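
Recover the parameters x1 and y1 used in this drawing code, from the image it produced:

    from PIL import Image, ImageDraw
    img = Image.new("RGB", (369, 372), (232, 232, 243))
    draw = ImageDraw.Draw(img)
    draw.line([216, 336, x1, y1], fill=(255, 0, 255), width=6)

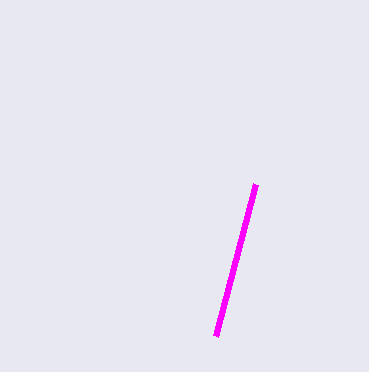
x1 = 256, y1 = 184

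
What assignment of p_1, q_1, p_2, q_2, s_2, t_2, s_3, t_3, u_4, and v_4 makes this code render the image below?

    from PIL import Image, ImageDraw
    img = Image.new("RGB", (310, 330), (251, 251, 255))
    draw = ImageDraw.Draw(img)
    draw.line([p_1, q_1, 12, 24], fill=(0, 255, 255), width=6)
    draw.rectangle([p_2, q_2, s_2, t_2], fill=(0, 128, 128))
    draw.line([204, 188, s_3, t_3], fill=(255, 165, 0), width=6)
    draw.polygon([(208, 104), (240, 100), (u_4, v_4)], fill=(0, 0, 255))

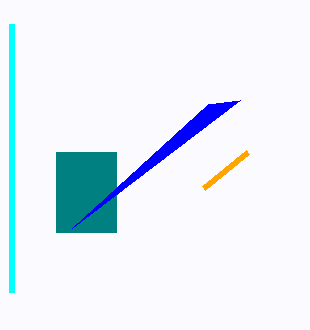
p_1 = 12, q_1 = 292, p_2 = 56, q_2 = 152, s_2 = 116, t_2 = 232, s_3 = 248, t_3 = 152, u_4 = 72, v_4 = 228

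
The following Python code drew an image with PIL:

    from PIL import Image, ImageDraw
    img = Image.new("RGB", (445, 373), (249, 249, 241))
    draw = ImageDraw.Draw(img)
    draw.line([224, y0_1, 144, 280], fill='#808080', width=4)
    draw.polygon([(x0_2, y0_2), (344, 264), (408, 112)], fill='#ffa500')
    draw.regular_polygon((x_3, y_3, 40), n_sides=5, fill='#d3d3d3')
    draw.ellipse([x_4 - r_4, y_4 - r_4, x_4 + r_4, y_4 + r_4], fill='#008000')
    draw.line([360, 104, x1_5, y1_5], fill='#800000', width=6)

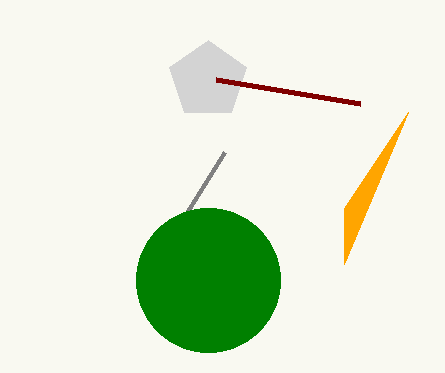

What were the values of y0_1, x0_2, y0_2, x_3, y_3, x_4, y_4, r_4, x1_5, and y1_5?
y0_1 = 152
x0_2 = 344
y0_2 = 208
x_3 = 208
y_3 = 80
x_4 = 208
y_4 = 280
r_4 = 72
x1_5 = 216
y1_5 = 80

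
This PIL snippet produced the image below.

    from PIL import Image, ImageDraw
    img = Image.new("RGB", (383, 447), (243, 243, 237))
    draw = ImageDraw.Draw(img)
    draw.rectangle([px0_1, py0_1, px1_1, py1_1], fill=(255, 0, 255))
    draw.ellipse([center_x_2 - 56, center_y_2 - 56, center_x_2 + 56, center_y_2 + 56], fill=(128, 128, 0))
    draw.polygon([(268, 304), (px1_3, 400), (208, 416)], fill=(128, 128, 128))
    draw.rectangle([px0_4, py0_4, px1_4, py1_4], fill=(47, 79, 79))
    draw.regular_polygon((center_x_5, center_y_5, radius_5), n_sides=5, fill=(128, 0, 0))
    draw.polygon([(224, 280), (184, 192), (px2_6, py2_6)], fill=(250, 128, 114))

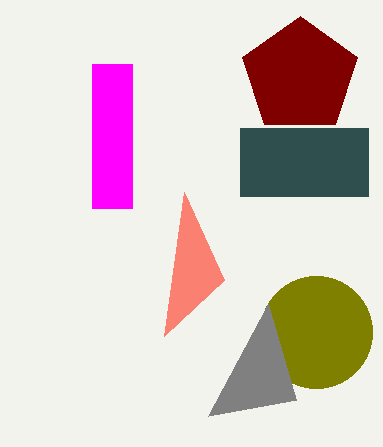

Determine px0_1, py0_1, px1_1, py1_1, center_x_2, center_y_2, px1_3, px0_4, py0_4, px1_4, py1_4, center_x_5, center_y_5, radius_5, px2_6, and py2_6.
px0_1 = 92
py0_1 = 64
px1_1 = 132
py1_1 = 208
center_x_2 = 316
center_y_2 = 332
px1_3 = 296
px0_4 = 240
py0_4 = 128
px1_4 = 368
py1_4 = 196
center_x_5 = 300
center_y_5 = 76
radius_5 = 60
px2_6 = 164
py2_6 = 336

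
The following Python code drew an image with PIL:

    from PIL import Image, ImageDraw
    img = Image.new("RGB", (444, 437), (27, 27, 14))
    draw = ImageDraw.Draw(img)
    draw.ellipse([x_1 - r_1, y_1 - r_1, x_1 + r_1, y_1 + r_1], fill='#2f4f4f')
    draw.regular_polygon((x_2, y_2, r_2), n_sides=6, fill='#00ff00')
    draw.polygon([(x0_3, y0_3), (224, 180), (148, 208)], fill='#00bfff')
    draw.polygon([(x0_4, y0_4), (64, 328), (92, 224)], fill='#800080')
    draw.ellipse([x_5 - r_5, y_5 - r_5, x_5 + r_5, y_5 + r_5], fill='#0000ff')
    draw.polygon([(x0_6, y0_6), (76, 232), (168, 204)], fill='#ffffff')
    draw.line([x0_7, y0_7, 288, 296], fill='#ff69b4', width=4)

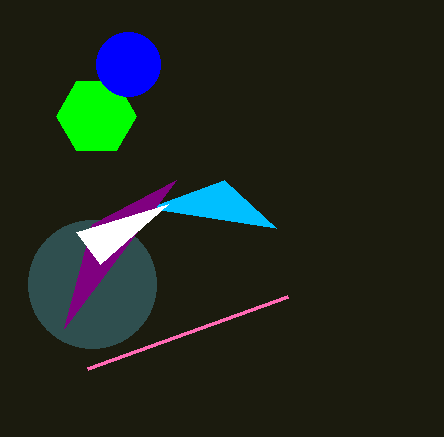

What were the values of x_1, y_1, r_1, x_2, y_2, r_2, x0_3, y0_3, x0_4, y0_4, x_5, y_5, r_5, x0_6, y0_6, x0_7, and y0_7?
x_1 = 92, y_1 = 284, r_1 = 64, x_2 = 96, y_2 = 116, r_2 = 40, x0_3 = 276, y0_3 = 228, x0_4 = 176, y0_4 = 180, x_5 = 128, y_5 = 64, r_5 = 32, x0_6 = 100, y0_6 = 264, x0_7 = 88, y0_7 = 368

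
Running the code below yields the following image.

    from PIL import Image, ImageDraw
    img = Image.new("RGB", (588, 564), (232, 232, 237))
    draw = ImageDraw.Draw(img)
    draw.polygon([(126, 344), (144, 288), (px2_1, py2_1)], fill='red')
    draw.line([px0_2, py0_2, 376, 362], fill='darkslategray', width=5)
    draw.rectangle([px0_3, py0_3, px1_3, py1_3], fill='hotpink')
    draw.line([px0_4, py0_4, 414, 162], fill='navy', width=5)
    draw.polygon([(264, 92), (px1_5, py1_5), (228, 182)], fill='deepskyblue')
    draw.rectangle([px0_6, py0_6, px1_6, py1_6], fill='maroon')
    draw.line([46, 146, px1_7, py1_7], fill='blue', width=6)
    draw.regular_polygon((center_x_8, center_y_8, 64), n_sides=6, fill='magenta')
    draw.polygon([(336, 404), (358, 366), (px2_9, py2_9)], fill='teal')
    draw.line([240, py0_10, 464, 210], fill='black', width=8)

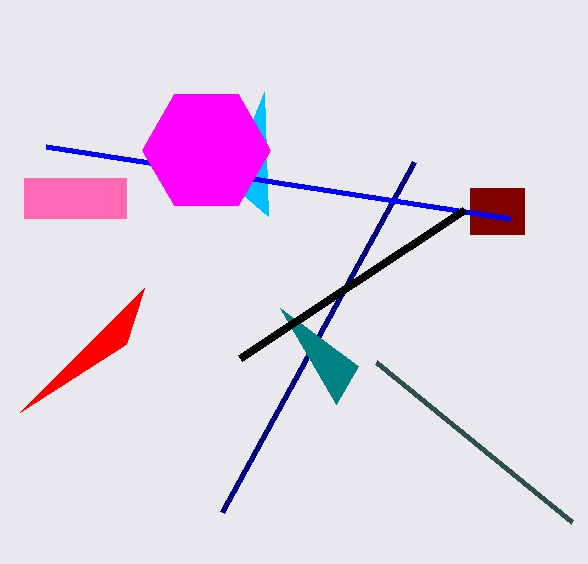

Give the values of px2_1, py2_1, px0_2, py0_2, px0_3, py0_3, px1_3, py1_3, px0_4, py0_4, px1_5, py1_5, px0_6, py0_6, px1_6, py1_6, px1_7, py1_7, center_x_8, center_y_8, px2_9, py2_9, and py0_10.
px2_1 = 20; py2_1 = 412; px0_2 = 572; py0_2 = 522; px0_3 = 24; py0_3 = 178; px1_3 = 126; py1_3 = 218; px0_4 = 222; py0_4 = 512; px1_5 = 268; py1_5 = 216; px0_6 = 470; py0_6 = 188; px1_6 = 524; py1_6 = 234; px1_7 = 510; py1_7 = 218; center_x_8 = 206; center_y_8 = 150; px2_9 = 280; py2_9 = 308; py0_10 = 358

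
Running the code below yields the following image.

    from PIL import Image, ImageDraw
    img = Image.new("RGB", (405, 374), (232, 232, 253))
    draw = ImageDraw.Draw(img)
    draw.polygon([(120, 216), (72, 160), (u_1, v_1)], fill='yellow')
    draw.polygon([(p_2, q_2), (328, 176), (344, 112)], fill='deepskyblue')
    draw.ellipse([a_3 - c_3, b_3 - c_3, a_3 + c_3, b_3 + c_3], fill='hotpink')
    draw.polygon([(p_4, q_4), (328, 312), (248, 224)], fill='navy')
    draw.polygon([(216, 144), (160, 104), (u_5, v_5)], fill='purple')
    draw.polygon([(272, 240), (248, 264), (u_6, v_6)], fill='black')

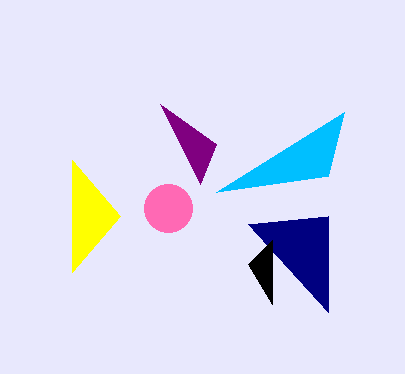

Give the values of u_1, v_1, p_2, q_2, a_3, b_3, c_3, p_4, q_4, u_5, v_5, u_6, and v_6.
u_1 = 72; v_1 = 272; p_2 = 216; q_2 = 192; a_3 = 168; b_3 = 208; c_3 = 24; p_4 = 328; q_4 = 216; u_5 = 200; v_5 = 184; u_6 = 272; v_6 = 304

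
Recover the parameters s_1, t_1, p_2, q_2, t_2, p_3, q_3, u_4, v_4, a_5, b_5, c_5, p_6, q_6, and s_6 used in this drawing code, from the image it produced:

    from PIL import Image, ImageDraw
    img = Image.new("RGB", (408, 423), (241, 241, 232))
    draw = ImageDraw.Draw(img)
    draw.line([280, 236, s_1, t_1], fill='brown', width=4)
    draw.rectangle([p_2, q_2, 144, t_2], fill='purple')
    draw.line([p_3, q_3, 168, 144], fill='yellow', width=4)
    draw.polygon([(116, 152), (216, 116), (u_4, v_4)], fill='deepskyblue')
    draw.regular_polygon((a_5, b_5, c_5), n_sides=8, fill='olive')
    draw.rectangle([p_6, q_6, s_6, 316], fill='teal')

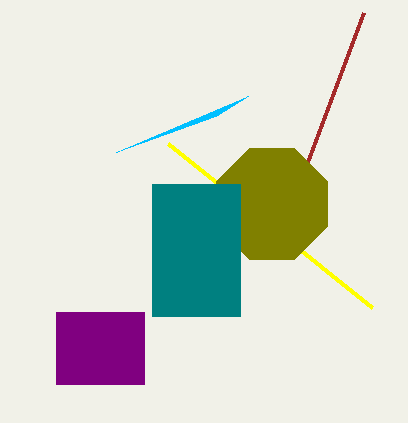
s_1 = 364
t_1 = 12
p_2 = 56
q_2 = 312
t_2 = 384
p_3 = 372
q_3 = 308
u_4 = 248
v_4 = 96
a_5 = 272
b_5 = 204
c_5 = 60
p_6 = 152
q_6 = 184
s_6 = 240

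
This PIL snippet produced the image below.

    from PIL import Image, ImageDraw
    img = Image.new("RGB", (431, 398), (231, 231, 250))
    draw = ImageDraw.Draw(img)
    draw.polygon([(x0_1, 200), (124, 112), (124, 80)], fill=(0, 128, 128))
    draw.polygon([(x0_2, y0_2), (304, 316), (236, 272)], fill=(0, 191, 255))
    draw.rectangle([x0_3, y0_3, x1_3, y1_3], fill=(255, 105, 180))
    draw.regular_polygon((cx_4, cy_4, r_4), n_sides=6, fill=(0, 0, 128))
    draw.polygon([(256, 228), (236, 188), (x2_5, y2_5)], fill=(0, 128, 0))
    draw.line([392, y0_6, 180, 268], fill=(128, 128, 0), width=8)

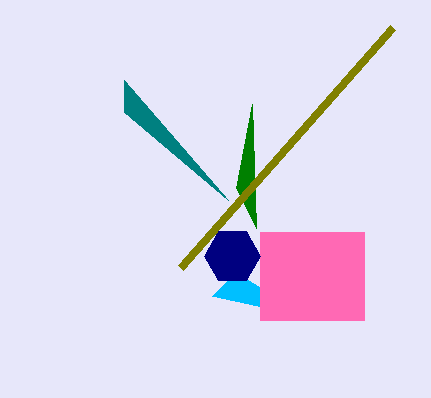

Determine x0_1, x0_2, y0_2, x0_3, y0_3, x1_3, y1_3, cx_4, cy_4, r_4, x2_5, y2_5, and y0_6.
x0_1 = 228; x0_2 = 212; y0_2 = 296; x0_3 = 260; y0_3 = 232; x1_3 = 364; y1_3 = 320; cx_4 = 232; cy_4 = 256; r_4 = 28; x2_5 = 252; y2_5 = 104; y0_6 = 28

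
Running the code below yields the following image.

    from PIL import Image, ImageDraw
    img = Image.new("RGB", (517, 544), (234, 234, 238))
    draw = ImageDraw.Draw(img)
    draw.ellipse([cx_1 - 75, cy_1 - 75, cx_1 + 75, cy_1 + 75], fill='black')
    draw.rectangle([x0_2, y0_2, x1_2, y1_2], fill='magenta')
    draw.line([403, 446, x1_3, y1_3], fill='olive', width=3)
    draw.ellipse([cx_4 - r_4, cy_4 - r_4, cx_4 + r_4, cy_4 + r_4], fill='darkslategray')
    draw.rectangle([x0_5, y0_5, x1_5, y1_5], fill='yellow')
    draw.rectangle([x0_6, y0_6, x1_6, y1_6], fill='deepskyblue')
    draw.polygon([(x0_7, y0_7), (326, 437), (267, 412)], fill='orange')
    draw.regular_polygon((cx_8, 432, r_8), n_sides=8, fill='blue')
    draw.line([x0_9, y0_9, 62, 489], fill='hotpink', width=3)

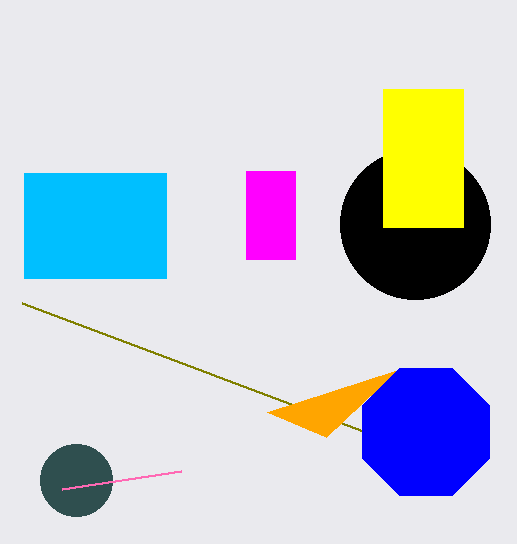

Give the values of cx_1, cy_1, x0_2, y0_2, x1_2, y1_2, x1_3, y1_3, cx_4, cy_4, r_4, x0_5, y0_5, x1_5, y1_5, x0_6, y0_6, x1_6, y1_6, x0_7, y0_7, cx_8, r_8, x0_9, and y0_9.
cx_1 = 415
cy_1 = 224
x0_2 = 246
y0_2 = 171
x1_2 = 295
y1_2 = 259
x1_3 = 22
y1_3 = 303
cx_4 = 76
cy_4 = 480
r_4 = 36
x0_5 = 383
y0_5 = 89
x1_5 = 463
y1_5 = 227
x0_6 = 24
y0_6 = 173
x1_6 = 166
y1_6 = 278
x0_7 = 397
y0_7 = 370
cx_8 = 426
r_8 = 69
x0_9 = 181
y0_9 = 471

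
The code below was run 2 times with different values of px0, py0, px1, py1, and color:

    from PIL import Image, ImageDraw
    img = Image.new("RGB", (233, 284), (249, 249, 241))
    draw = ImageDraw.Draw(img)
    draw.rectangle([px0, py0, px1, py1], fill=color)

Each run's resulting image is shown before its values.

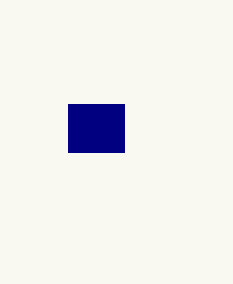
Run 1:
px0 = 68, py0 = 104, px1 = 124, py1 = 152, color = 'navy'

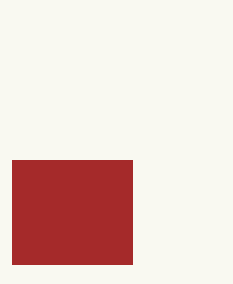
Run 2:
px0 = 12, py0 = 160, px1 = 132, py1 = 264, color = 'brown'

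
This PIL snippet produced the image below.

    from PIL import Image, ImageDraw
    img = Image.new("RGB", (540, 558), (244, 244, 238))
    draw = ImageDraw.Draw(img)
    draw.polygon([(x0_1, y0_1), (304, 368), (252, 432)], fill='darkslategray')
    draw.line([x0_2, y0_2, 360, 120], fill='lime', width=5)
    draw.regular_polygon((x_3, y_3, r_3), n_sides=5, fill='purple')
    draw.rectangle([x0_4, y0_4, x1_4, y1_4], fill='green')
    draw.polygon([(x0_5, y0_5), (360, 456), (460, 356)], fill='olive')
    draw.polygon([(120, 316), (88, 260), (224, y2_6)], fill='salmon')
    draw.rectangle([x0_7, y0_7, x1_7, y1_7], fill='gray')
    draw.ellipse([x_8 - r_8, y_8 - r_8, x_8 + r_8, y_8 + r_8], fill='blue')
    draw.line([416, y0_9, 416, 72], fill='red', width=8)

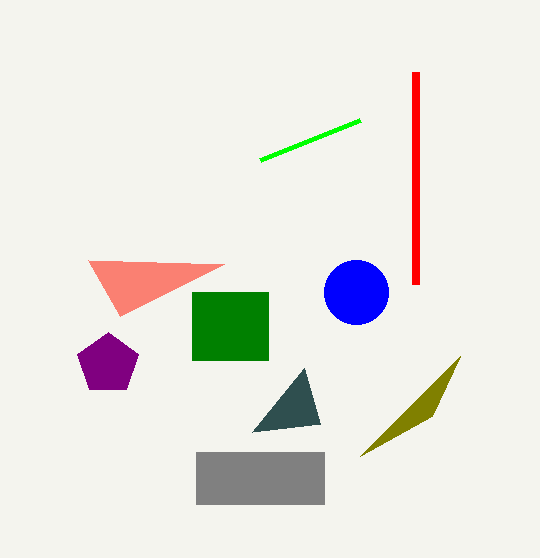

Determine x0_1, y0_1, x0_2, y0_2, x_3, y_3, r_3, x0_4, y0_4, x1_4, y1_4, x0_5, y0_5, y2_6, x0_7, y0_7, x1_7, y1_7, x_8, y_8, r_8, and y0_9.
x0_1 = 320, y0_1 = 424, x0_2 = 260, y0_2 = 160, x_3 = 108, y_3 = 364, r_3 = 32, x0_4 = 192, y0_4 = 292, x1_4 = 268, y1_4 = 360, x0_5 = 432, y0_5 = 416, y2_6 = 264, x0_7 = 196, y0_7 = 452, x1_7 = 324, y1_7 = 504, x_8 = 356, y_8 = 292, r_8 = 32, y0_9 = 284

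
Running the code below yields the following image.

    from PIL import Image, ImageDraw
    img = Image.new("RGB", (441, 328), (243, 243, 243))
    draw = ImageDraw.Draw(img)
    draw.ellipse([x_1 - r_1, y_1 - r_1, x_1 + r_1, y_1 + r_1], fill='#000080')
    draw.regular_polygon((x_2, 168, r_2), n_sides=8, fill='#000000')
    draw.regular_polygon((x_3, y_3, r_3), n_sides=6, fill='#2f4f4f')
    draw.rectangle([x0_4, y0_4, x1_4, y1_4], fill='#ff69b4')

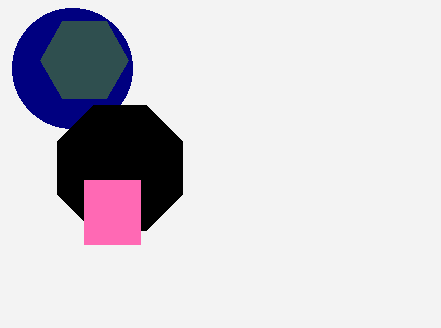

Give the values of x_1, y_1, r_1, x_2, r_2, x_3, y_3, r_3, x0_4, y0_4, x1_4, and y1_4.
x_1 = 72, y_1 = 68, r_1 = 60, x_2 = 120, r_2 = 68, x_3 = 84, y_3 = 60, r_3 = 44, x0_4 = 84, y0_4 = 180, x1_4 = 140, y1_4 = 244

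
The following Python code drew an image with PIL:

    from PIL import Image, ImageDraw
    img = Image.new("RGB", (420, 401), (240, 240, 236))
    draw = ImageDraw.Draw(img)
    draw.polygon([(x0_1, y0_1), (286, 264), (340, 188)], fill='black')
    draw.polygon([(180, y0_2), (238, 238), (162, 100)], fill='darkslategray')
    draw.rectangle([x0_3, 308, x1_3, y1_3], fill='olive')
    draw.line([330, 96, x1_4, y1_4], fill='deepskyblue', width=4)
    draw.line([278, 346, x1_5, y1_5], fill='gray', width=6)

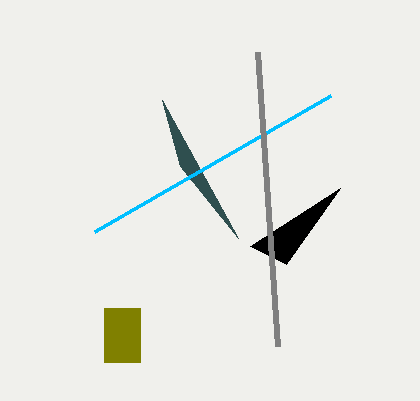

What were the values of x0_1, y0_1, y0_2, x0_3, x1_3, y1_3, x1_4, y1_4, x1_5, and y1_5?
x0_1 = 250, y0_1 = 246, y0_2 = 166, x0_3 = 104, x1_3 = 140, y1_3 = 362, x1_4 = 94, y1_4 = 232, x1_5 = 258, y1_5 = 52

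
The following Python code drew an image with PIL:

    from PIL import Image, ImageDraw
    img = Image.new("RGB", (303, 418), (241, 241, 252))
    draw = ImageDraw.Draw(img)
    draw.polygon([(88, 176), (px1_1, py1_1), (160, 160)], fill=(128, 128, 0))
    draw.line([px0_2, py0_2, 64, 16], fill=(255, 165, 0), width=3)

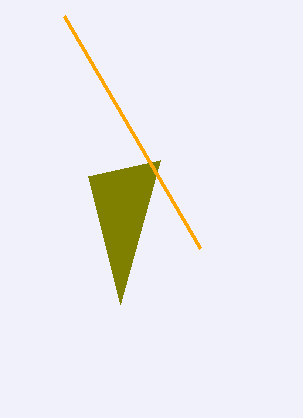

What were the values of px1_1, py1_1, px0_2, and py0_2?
px1_1 = 120, py1_1 = 304, px0_2 = 200, py0_2 = 248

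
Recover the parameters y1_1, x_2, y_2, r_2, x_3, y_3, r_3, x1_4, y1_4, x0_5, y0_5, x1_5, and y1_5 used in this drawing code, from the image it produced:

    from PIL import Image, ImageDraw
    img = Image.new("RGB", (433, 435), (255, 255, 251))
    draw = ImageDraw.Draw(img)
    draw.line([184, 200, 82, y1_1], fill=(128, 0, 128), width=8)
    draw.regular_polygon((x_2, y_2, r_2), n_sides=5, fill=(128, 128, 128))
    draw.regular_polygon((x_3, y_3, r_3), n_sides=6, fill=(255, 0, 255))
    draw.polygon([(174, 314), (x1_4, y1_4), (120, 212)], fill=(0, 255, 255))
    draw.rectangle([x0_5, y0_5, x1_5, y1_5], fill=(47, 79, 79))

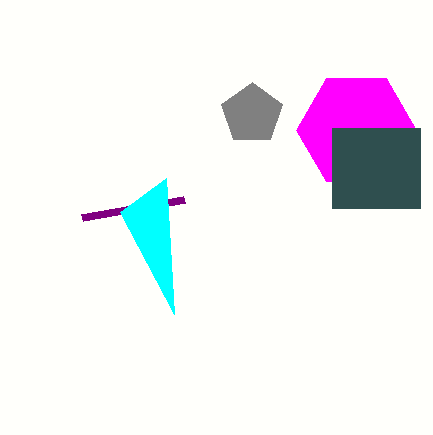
y1_1 = 218, x_2 = 252, y_2 = 114, r_2 = 32, x_3 = 356, y_3 = 130, r_3 = 60, x1_4 = 166, y1_4 = 178, x0_5 = 332, y0_5 = 128, x1_5 = 420, y1_5 = 208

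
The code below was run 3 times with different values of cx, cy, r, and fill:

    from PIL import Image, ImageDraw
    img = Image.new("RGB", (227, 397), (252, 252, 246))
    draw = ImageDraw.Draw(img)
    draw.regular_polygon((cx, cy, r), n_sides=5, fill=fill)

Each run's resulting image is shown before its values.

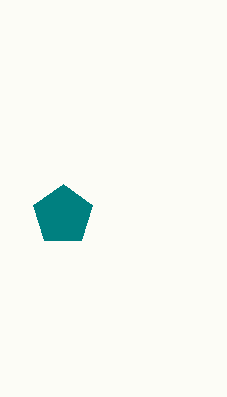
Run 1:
cx = 63
cy = 215
r = 31
fill = 'teal'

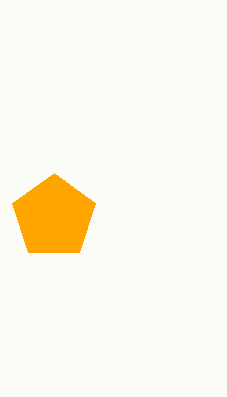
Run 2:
cx = 54; cy = 217; r = 44; fill = 'orange'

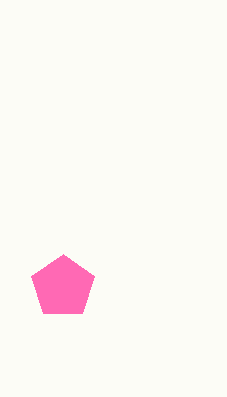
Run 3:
cx = 63, cy = 287, r = 33, fill = 'hotpink'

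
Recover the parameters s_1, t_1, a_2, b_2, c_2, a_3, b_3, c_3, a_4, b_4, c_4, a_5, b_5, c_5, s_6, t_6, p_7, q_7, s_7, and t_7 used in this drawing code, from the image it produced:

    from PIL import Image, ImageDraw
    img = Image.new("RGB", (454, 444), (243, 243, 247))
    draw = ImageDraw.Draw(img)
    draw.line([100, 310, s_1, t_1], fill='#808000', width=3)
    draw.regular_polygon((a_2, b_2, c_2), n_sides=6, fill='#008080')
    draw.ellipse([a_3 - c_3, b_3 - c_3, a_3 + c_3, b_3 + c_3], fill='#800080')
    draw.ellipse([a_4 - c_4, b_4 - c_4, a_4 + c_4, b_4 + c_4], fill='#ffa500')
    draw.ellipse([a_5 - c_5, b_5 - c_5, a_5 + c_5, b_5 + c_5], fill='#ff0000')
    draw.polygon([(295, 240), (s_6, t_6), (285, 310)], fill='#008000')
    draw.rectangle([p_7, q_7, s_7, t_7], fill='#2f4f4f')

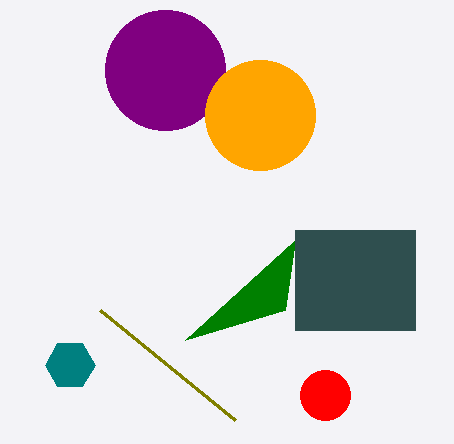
s_1 = 235, t_1 = 420, a_2 = 70, b_2 = 365, c_2 = 25, a_3 = 165, b_3 = 70, c_3 = 60, a_4 = 260, b_4 = 115, c_4 = 55, a_5 = 325, b_5 = 395, c_5 = 25, s_6 = 185, t_6 = 340, p_7 = 295, q_7 = 230, s_7 = 415, t_7 = 330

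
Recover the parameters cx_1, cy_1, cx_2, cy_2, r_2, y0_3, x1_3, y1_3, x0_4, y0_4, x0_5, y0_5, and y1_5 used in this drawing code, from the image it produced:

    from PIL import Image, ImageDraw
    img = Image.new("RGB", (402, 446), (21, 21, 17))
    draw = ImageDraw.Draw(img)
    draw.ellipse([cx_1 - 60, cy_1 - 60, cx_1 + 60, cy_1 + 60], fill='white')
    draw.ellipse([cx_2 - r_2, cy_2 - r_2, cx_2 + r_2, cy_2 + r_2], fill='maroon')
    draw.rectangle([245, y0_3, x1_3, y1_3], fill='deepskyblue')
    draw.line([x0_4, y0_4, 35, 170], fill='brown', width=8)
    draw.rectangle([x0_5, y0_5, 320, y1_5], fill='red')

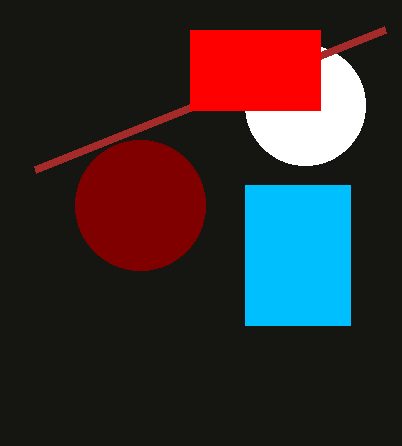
cx_1 = 305, cy_1 = 105, cx_2 = 140, cy_2 = 205, r_2 = 65, y0_3 = 185, x1_3 = 350, y1_3 = 325, x0_4 = 385, y0_4 = 30, x0_5 = 190, y0_5 = 30, y1_5 = 110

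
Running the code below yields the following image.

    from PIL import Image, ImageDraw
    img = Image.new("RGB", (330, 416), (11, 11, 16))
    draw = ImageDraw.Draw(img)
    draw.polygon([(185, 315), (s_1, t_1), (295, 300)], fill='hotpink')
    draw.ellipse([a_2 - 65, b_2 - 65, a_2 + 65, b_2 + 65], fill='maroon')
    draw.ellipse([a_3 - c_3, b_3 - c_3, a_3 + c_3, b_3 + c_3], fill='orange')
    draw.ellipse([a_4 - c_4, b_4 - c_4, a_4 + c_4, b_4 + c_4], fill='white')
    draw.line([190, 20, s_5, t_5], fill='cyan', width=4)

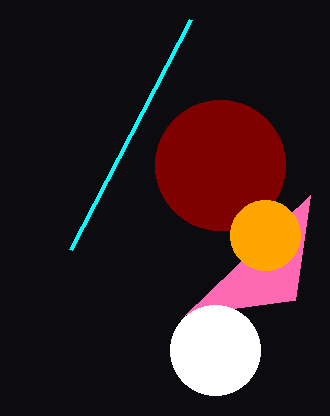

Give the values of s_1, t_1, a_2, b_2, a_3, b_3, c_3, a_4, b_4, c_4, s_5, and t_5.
s_1 = 310; t_1 = 195; a_2 = 220; b_2 = 165; a_3 = 265; b_3 = 235; c_3 = 35; a_4 = 215; b_4 = 350; c_4 = 45; s_5 = 70; t_5 = 250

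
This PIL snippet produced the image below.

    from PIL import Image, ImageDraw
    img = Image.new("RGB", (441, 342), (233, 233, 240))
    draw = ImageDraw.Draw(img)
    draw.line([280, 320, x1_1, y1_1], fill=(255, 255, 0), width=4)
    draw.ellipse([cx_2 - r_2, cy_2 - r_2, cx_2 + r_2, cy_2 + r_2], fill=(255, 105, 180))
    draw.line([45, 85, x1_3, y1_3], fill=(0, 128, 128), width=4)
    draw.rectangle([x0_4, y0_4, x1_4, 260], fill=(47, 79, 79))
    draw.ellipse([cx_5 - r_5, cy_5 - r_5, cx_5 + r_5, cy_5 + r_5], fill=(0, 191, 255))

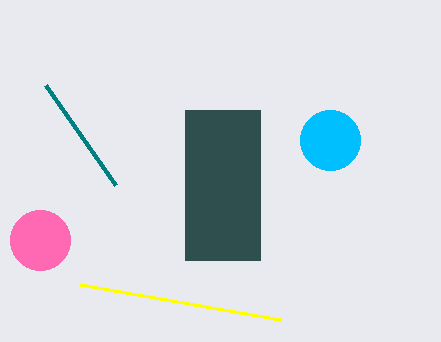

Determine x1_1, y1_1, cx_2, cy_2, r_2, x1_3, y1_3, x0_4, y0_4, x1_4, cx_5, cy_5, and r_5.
x1_1 = 80
y1_1 = 285
cx_2 = 40
cy_2 = 240
r_2 = 30
x1_3 = 115
y1_3 = 185
x0_4 = 185
y0_4 = 110
x1_4 = 260
cx_5 = 330
cy_5 = 140
r_5 = 30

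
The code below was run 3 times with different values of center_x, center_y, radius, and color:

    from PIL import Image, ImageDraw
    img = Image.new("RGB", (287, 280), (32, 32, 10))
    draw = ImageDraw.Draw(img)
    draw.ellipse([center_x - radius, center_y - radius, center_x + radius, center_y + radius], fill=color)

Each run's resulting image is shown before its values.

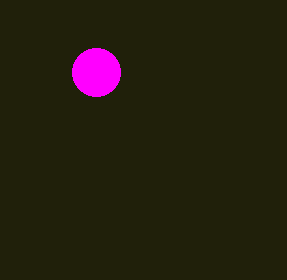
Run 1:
center_x = 96
center_y = 72
radius = 24
color = 'magenta'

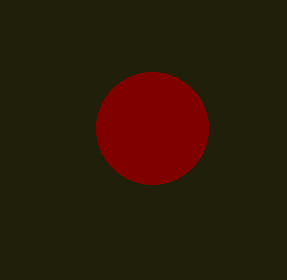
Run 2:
center_x = 152; center_y = 128; radius = 56; color = 'maroon'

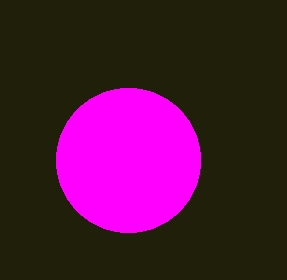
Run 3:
center_x = 128, center_y = 160, radius = 72, color = 'magenta'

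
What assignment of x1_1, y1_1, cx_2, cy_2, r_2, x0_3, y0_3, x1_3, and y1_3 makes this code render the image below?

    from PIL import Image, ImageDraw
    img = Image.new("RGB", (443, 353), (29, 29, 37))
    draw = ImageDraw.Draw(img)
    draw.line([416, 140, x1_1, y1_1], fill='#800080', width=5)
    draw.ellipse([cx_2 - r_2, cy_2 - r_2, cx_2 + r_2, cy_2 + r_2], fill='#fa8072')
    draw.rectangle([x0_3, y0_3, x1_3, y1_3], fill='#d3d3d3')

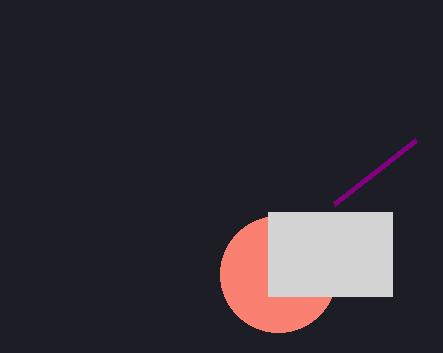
x1_1 = 334, y1_1 = 204, cx_2 = 278, cy_2 = 274, r_2 = 58, x0_3 = 268, y0_3 = 212, x1_3 = 392, y1_3 = 296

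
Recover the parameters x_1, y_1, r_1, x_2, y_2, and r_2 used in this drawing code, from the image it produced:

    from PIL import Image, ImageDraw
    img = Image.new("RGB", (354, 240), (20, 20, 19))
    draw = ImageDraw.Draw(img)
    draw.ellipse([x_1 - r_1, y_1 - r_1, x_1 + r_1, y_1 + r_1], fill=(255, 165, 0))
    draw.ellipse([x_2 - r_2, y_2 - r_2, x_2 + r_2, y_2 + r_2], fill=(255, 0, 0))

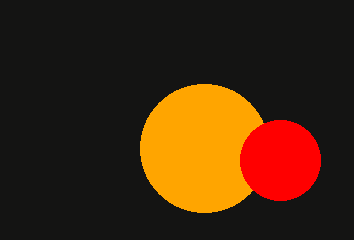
x_1 = 204, y_1 = 148, r_1 = 64, x_2 = 280, y_2 = 160, r_2 = 40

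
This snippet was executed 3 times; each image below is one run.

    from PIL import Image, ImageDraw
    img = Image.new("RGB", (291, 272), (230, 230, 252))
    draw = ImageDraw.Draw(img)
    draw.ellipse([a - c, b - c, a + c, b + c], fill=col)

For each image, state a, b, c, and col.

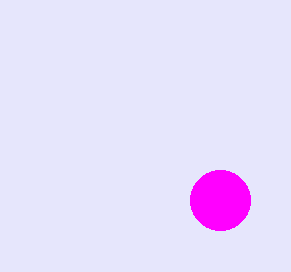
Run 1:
a = 220
b = 200
c = 30
col = 'magenta'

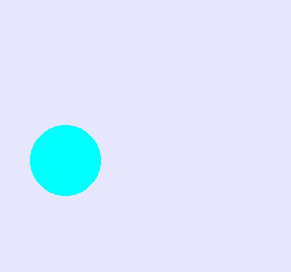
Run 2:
a = 65; b = 160; c = 35; col = 'cyan'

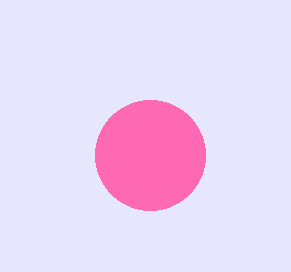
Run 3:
a = 150; b = 155; c = 55; col = 'hotpink'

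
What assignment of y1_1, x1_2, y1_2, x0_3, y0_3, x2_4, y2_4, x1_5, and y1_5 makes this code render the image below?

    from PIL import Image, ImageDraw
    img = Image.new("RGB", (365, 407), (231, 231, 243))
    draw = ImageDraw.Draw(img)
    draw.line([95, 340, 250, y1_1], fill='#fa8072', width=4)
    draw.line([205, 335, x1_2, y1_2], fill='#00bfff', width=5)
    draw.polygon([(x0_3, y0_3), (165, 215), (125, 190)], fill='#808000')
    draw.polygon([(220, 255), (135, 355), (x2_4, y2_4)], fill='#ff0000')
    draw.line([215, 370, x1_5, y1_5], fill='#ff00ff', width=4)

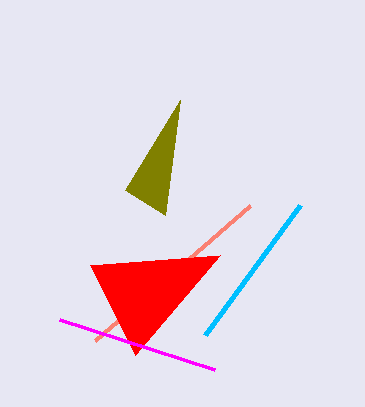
y1_1 = 205; x1_2 = 300; y1_2 = 205; x0_3 = 180; y0_3 = 100; x2_4 = 90; y2_4 = 265; x1_5 = 60; y1_5 = 320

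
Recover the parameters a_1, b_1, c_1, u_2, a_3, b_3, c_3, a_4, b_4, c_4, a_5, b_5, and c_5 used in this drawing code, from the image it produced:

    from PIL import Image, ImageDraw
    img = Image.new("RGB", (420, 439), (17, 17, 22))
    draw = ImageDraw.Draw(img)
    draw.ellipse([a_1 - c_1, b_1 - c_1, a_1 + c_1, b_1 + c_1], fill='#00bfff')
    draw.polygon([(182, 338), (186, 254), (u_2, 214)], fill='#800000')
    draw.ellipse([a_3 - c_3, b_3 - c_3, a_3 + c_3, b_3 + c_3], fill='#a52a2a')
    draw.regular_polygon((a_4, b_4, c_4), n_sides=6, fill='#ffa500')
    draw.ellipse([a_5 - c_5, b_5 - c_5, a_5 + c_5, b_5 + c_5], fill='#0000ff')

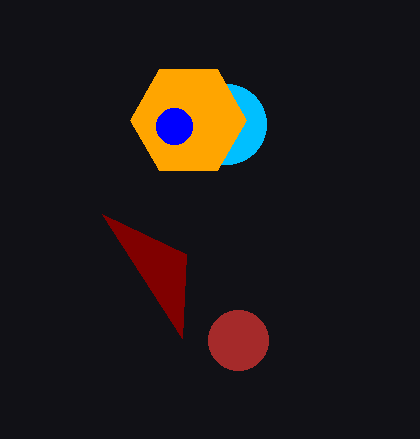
a_1 = 226; b_1 = 124; c_1 = 40; u_2 = 102; a_3 = 238; b_3 = 340; c_3 = 30; a_4 = 188; b_4 = 120; c_4 = 58; a_5 = 174; b_5 = 126; c_5 = 18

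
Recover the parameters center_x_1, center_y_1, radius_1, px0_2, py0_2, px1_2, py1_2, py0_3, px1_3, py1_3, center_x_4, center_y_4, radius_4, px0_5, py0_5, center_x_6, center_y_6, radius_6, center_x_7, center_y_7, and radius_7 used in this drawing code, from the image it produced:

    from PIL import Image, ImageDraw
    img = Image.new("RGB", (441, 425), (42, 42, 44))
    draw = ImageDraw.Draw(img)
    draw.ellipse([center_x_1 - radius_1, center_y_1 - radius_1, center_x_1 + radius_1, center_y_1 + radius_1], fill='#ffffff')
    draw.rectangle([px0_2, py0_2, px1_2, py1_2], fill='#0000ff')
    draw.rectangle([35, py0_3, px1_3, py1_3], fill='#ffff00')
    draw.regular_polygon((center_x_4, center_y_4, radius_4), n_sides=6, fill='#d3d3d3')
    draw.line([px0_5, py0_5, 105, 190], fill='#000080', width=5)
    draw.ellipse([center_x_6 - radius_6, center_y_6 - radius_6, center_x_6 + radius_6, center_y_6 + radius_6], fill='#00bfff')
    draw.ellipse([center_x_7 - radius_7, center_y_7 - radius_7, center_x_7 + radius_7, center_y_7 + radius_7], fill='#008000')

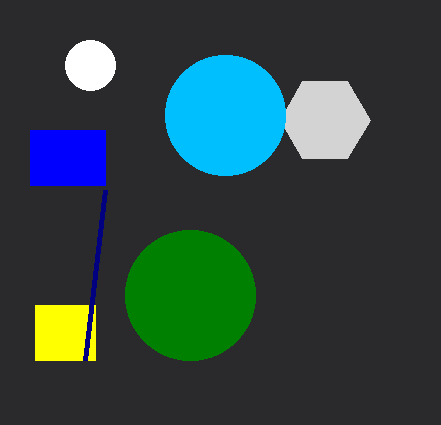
center_x_1 = 90, center_y_1 = 65, radius_1 = 25, px0_2 = 30, py0_2 = 130, px1_2 = 105, py1_2 = 185, py0_3 = 305, px1_3 = 95, py1_3 = 360, center_x_4 = 325, center_y_4 = 120, radius_4 = 45, px0_5 = 85, py0_5 = 360, center_x_6 = 225, center_y_6 = 115, radius_6 = 60, center_x_7 = 190, center_y_7 = 295, radius_7 = 65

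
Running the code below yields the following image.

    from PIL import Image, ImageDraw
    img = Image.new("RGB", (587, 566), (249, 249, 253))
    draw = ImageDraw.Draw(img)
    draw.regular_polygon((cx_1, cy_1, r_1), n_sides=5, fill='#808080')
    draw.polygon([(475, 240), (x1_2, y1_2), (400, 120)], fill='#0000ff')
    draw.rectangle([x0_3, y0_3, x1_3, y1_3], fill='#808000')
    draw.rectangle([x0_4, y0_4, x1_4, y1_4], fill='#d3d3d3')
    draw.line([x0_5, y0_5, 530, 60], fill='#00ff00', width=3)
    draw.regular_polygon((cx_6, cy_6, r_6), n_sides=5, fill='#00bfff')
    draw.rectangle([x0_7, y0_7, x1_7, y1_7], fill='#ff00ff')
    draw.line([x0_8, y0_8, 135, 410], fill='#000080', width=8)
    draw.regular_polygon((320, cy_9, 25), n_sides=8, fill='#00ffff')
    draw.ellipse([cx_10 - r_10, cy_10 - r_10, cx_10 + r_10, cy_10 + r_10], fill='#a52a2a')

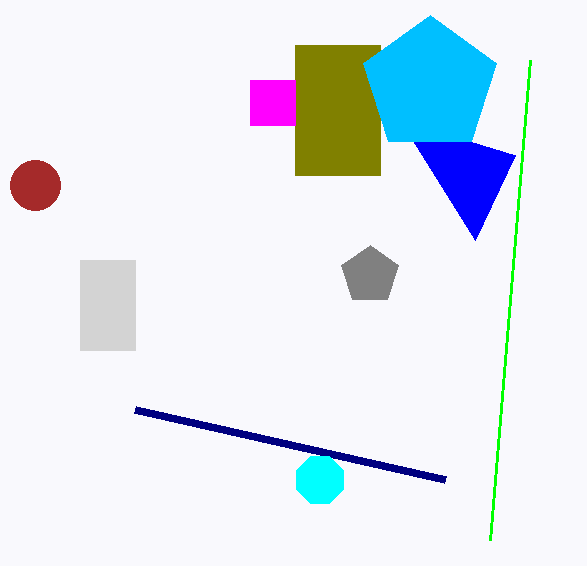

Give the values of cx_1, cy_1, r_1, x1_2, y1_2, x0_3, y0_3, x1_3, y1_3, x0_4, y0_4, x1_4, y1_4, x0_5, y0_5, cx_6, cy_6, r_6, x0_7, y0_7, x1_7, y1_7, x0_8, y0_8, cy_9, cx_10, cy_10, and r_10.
cx_1 = 370
cy_1 = 275
r_1 = 30
x1_2 = 515
y1_2 = 155
x0_3 = 295
y0_3 = 45
x1_3 = 380
y1_3 = 175
x0_4 = 80
y0_4 = 260
x1_4 = 135
y1_4 = 350
x0_5 = 490
y0_5 = 540
cx_6 = 430
cy_6 = 85
r_6 = 70
x0_7 = 250
y0_7 = 80
x1_7 = 295
y1_7 = 125
x0_8 = 445
y0_8 = 480
cy_9 = 480
cx_10 = 35
cy_10 = 185
r_10 = 25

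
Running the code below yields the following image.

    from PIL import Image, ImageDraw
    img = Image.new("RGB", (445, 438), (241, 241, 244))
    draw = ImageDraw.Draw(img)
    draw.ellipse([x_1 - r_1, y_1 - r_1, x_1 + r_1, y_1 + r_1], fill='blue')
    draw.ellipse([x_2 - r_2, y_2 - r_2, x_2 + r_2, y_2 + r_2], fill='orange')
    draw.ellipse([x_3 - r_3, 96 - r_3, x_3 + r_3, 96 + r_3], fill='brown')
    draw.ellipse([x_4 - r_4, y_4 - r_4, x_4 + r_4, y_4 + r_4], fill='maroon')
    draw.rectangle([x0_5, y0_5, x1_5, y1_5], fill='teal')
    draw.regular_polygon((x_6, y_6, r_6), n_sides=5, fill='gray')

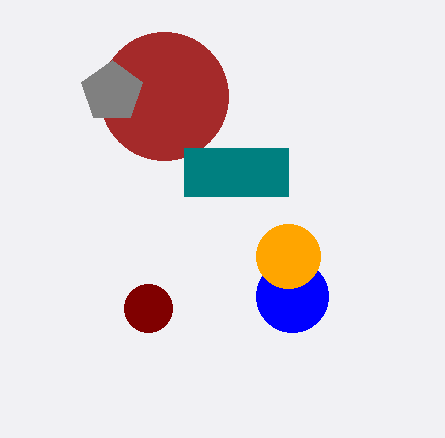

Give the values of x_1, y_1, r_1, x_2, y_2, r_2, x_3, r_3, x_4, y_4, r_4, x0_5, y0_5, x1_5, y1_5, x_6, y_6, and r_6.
x_1 = 292; y_1 = 296; r_1 = 36; x_2 = 288; y_2 = 256; r_2 = 32; x_3 = 164; r_3 = 64; x_4 = 148; y_4 = 308; r_4 = 24; x0_5 = 184; y0_5 = 148; x1_5 = 288; y1_5 = 196; x_6 = 112; y_6 = 92; r_6 = 32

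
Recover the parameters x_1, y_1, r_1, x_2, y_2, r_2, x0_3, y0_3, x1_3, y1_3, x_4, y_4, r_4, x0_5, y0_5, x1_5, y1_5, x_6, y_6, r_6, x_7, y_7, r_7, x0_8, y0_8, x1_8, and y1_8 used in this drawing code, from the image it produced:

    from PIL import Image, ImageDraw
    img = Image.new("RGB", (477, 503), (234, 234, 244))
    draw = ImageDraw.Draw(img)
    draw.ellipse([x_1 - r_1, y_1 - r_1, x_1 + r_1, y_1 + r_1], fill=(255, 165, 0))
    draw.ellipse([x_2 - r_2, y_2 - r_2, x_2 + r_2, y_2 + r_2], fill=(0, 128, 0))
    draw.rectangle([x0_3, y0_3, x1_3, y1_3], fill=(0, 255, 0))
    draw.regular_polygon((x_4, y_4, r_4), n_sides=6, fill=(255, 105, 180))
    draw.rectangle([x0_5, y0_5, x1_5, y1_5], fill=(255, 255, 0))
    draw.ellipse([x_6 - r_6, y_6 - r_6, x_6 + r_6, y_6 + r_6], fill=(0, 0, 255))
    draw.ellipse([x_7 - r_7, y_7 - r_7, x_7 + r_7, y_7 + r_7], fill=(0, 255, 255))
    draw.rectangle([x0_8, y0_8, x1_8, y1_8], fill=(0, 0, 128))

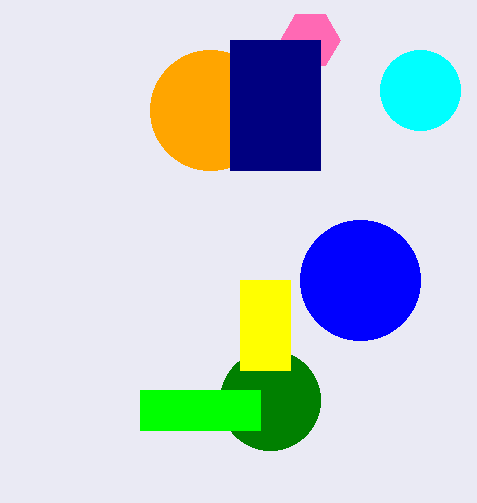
x_1 = 210, y_1 = 110, r_1 = 60, x_2 = 270, y_2 = 400, r_2 = 50, x0_3 = 140, y0_3 = 390, x1_3 = 260, y1_3 = 430, x_4 = 310, y_4 = 40, r_4 = 30, x0_5 = 240, y0_5 = 280, x1_5 = 290, y1_5 = 370, x_6 = 360, y_6 = 280, r_6 = 60, x_7 = 420, y_7 = 90, r_7 = 40, x0_8 = 230, y0_8 = 40, x1_8 = 320, y1_8 = 170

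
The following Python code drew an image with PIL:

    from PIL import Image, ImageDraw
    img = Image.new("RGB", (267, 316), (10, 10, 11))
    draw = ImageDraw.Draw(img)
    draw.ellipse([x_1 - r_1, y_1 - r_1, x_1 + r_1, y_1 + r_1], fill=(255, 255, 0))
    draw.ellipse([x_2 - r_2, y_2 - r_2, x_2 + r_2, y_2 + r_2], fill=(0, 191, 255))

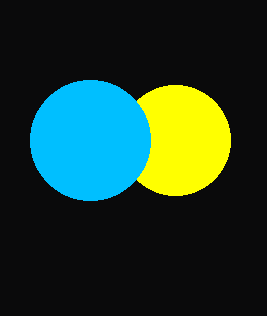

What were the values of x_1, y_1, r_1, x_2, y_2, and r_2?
x_1 = 175, y_1 = 140, r_1 = 55, x_2 = 90, y_2 = 140, r_2 = 60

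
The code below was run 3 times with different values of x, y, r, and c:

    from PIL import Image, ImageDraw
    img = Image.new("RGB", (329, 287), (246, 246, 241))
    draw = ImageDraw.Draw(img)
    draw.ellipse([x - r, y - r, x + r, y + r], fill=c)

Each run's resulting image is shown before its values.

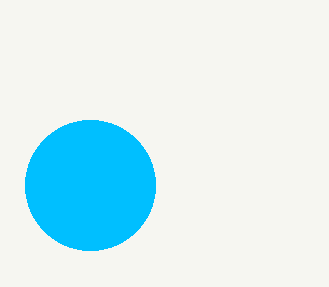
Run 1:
x = 90, y = 185, r = 65, c = 'deepskyblue'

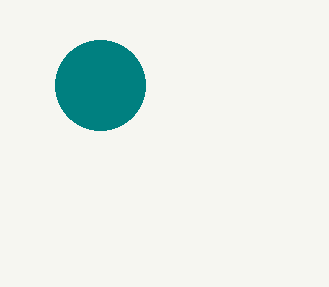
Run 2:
x = 100; y = 85; r = 45; c = 'teal'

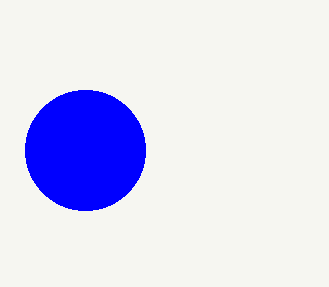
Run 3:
x = 85, y = 150, r = 60, c = 'blue'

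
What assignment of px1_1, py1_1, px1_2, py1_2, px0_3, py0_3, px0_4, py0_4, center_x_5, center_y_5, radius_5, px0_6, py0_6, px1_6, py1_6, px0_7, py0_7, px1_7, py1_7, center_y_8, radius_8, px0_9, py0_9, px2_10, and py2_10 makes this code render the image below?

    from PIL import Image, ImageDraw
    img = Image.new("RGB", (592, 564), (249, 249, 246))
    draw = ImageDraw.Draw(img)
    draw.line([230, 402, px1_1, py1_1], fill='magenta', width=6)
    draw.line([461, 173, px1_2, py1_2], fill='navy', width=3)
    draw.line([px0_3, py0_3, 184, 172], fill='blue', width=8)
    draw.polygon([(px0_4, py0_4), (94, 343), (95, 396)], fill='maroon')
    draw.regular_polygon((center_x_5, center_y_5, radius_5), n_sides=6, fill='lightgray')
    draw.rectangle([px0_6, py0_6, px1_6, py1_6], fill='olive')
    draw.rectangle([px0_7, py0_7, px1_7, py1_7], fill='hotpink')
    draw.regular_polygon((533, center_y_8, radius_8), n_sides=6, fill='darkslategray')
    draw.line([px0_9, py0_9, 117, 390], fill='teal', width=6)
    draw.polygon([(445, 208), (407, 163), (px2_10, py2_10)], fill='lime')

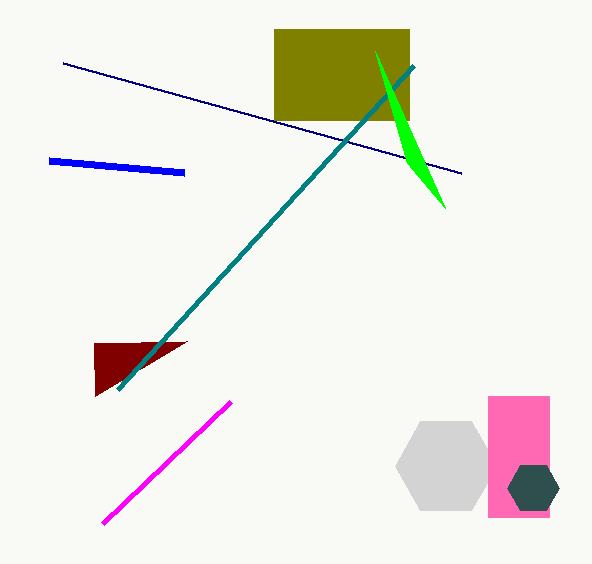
px1_1 = 102
py1_1 = 524
px1_2 = 63
py1_2 = 63
px0_3 = 49
py0_3 = 160
px0_4 = 187
py0_4 = 341
center_x_5 = 446
center_y_5 = 466
radius_5 = 51
px0_6 = 274
py0_6 = 29
px1_6 = 409
py1_6 = 120
px0_7 = 488
py0_7 = 396
px1_7 = 549
py1_7 = 517
center_y_8 = 488
radius_8 = 26
px0_9 = 413
py0_9 = 66
px2_10 = 375
py2_10 = 51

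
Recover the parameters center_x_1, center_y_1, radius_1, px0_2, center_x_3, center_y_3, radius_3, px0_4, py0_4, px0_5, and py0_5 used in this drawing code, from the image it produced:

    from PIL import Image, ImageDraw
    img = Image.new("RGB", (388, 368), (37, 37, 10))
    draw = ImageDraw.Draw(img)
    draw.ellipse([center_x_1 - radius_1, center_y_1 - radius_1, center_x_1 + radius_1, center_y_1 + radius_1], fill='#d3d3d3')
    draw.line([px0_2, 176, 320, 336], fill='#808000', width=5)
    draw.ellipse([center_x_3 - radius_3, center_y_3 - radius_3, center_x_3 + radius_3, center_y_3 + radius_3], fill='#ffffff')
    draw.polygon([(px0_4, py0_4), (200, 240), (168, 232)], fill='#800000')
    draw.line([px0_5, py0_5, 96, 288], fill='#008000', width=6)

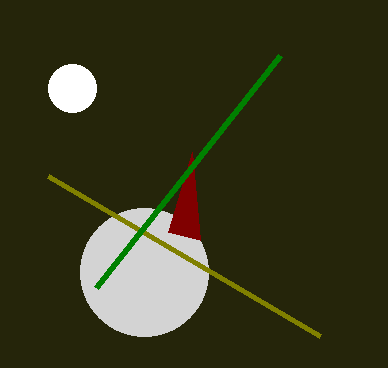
center_x_1 = 144
center_y_1 = 272
radius_1 = 64
px0_2 = 48
center_x_3 = 72
center_y_3 = 88
radius_3 = 24
px0_4 = 192
py0_4 = 152
px0_5 = 280
py0_5 = 56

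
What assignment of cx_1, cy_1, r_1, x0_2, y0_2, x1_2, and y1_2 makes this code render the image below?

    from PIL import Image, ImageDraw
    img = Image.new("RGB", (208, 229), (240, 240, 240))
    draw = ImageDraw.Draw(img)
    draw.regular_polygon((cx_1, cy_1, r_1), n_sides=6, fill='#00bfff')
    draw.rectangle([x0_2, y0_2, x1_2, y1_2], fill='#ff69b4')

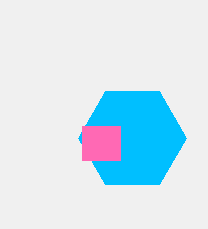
cx_1 = 132, cy_1 = 138, r_1 = 54, x0_2 = 82, y0_2 = 126, x1_2 = 120, y1_2 = 160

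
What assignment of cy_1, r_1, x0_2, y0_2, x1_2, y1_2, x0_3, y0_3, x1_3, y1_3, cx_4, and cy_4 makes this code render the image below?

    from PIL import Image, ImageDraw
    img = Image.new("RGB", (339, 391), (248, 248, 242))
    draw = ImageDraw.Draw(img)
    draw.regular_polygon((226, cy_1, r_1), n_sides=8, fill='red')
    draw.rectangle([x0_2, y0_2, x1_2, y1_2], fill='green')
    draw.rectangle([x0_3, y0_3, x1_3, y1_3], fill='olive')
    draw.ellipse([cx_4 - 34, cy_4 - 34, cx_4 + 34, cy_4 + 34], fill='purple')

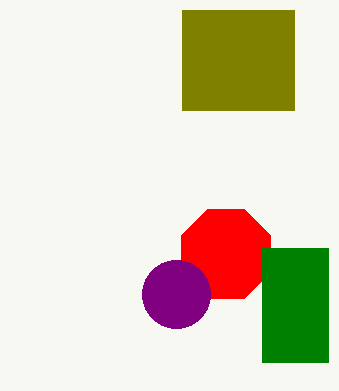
cy_1 = 254; r_1 = 48; x0_2 = 262; y0_2 = 248; x1_2 = 328; y1_2 = 362; x0_3 = 182; y0_3 = 10; x1_3 = 294; y1_3 = 110; cx_4 = 176; cy_4 = 294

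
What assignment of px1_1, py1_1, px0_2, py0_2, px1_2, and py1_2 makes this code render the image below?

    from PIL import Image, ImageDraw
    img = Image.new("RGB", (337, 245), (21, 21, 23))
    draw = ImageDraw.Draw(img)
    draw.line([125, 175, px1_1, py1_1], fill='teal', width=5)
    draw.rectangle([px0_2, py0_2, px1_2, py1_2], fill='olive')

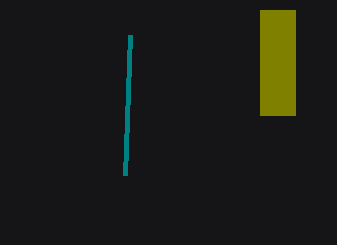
px1_1 = 130, py1_1 = 35, px0_2 = 260, py0_2 = 10, px1_2 = 295, py1_2 = 115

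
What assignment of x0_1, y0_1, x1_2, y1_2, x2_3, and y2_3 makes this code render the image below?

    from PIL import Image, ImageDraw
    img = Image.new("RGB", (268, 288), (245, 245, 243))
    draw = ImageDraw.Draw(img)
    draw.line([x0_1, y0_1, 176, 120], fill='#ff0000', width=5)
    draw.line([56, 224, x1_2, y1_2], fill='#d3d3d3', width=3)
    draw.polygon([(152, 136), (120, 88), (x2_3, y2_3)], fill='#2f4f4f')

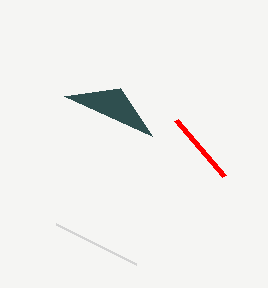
x0_1 = 224; y0_1 = 176; x1_2 = 136; y1_2 = 264; x2_3 = 64; y2_3 = 96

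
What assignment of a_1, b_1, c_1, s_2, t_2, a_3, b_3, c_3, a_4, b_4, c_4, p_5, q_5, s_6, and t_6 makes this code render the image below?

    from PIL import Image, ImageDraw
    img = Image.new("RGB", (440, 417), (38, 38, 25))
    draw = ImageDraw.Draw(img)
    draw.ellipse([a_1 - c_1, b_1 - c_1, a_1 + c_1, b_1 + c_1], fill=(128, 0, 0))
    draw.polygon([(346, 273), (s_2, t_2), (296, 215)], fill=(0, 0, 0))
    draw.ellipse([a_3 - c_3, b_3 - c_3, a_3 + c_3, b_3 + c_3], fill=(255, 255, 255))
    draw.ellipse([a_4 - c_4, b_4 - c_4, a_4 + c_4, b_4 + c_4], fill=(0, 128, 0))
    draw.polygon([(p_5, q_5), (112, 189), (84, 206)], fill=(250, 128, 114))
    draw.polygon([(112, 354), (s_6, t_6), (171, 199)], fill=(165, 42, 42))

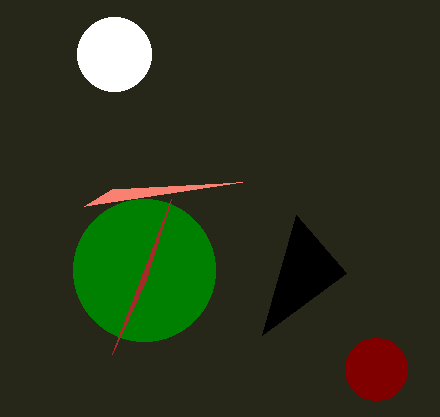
a_1 = 376, b_1 = 369, c_1 = 31, s_2 = 262, t_2 = 335, a_3 = 114, b_3 = 54, c_3 = 37, a_4 = 144, b_4 = 270, c_4 = 71, p_5 = 242, q_5 = 182, s_6 = 145, t_6 = 282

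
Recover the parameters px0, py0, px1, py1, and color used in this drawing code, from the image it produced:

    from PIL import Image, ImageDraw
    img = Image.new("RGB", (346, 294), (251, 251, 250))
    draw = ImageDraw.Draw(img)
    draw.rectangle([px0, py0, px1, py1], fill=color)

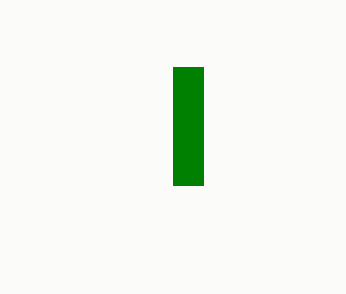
px0 = 173
py0 = 67
px1 = 203
py1 = 185
color = 'green'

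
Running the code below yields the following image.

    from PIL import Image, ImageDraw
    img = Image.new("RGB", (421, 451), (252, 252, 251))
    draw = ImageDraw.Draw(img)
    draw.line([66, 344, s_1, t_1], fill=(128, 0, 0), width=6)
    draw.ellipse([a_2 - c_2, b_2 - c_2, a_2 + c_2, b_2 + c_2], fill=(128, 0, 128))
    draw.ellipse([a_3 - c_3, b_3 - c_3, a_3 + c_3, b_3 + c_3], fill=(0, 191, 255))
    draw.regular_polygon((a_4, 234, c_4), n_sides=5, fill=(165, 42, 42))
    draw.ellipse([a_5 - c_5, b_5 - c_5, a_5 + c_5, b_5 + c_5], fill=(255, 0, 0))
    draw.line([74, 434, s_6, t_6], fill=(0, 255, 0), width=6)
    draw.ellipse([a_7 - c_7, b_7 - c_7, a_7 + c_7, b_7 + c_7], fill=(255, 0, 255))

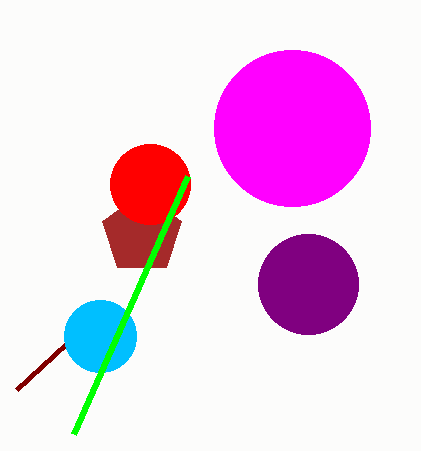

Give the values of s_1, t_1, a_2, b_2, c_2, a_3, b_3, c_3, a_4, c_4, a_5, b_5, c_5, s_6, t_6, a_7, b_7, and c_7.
s_1 = 16, t_1 = 390, a_2 = 308, b_2 = 284, c_2 = 50, a_3 = 100, b_3 = 336, c_3 = 36, a_4 = 142, c_4 = 42, a_5 = 150, b_5 = 184, c_5 = 40, s_6 = 188, t_6 = 176, a_7 = 292, b_7 = 128, c_7 = 78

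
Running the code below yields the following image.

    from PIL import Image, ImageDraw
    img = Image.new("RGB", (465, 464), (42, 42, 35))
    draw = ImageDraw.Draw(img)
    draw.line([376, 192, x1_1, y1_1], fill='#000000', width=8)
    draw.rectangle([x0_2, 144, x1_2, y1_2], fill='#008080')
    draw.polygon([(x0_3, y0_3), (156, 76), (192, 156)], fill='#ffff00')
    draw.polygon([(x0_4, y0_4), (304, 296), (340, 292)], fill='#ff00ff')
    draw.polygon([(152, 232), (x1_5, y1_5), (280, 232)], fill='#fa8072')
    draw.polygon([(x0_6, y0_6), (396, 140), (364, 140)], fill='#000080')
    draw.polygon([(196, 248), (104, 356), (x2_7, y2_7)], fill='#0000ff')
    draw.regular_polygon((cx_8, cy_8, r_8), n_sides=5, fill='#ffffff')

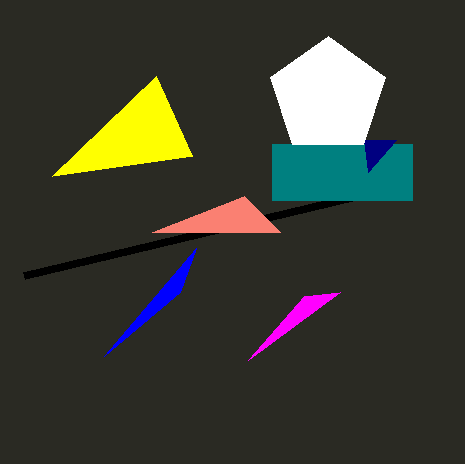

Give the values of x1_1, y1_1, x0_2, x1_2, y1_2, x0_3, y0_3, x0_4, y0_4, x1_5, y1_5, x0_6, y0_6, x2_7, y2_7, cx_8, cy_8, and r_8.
x1_1 = 24
y1_1 = 276
x0_2 = 272
x1_2 = 412
y1_2 = 200
x0_3 = 52
y0_3 = 176
x0_4 = 248
y0_4 = 360
x1_5 = 244
y1_5 = 196
x0_6 = 368
y0_6 = 172
x2_7 = 180
y2_7 = 292
cx_8 = 328
cy_8 = 96
r_8 = 60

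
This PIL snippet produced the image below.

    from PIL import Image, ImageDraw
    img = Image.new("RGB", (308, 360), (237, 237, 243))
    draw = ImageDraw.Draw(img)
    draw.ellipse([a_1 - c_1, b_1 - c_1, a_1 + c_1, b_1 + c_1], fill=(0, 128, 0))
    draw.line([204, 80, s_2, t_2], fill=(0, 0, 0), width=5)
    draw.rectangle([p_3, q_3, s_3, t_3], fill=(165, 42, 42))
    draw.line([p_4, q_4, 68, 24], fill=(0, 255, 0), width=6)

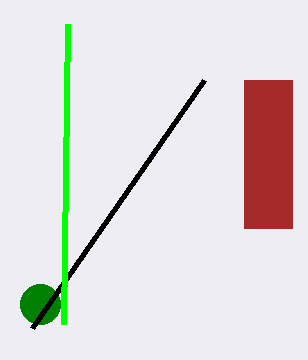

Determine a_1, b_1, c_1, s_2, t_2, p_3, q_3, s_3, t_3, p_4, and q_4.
a_1 = 40, b_1 = 304, c_1 = 20, s_2 = 32, t_2 = 328, p_3 = 244, q_3 = 80, s_3 = 292, t_3 = 228, p_4 = 64, q_4 = 324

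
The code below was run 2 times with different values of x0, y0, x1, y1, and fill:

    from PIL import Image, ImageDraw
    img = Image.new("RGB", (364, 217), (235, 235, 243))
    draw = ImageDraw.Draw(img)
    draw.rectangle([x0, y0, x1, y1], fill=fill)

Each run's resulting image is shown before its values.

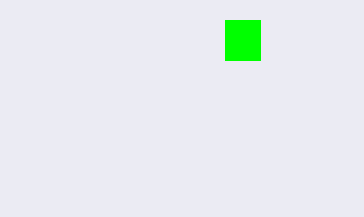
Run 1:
x0 = 225
y0 = 20
x1 = 260
y1 = 60
fill = 'lime'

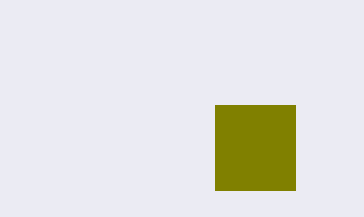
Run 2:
x0 = 215; y0 = 105; x1 = 295; y1 = 190; fill = 'olive'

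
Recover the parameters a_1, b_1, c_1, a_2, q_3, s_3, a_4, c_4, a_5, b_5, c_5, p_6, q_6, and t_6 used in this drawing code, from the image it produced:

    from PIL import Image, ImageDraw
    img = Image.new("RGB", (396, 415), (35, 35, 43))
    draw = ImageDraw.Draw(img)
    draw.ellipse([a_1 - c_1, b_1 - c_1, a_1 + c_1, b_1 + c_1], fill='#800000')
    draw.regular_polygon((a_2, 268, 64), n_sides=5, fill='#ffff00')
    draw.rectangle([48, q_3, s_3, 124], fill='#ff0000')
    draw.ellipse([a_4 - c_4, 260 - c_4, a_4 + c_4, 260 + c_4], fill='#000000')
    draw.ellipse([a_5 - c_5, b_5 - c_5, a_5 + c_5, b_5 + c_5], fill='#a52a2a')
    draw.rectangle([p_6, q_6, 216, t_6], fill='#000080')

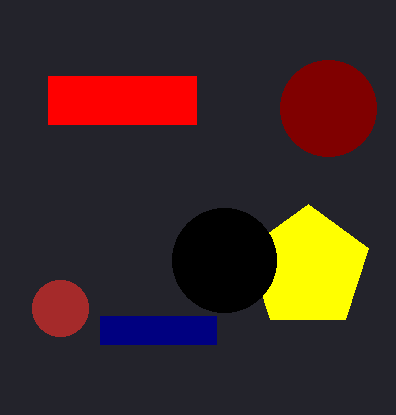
a_1 = 328; b_1 = 108; c_1 = 48; a_2 = 308; q_3 = 76; s_3 = 196; a_4 = 224; c_4 = 52; a_5 = 60; b_5 = 308; c_5 = 28; p_6 = 100; q_6 = 316; t_6 = 344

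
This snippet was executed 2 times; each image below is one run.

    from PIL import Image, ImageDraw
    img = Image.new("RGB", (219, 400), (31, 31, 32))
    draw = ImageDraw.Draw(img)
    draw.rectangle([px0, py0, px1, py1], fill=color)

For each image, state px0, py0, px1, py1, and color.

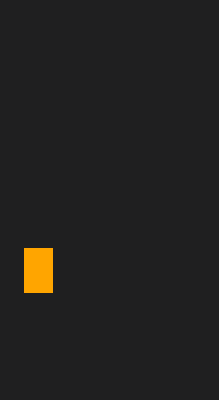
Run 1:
px0 = 24, py0 = 248, px1 = 52, py1 = 292, color = 'orange'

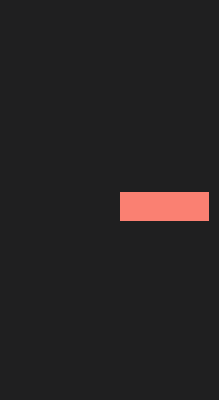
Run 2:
px0 = 120, py0 = 192, px1 = 208, py1 = 220, color = 'salmon'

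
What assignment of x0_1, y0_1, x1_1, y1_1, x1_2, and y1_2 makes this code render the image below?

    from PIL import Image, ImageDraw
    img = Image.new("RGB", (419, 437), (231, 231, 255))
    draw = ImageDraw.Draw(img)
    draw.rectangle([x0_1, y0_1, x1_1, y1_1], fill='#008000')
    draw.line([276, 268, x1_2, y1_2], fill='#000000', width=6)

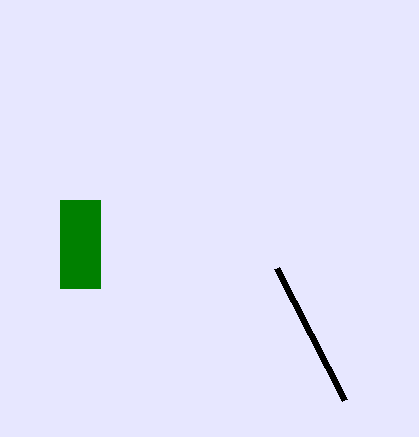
x0_1 = 60
y0_1 = 200
x1_1 = 100
y1_1 = 288
x1_2 = 344
y1_2 = 400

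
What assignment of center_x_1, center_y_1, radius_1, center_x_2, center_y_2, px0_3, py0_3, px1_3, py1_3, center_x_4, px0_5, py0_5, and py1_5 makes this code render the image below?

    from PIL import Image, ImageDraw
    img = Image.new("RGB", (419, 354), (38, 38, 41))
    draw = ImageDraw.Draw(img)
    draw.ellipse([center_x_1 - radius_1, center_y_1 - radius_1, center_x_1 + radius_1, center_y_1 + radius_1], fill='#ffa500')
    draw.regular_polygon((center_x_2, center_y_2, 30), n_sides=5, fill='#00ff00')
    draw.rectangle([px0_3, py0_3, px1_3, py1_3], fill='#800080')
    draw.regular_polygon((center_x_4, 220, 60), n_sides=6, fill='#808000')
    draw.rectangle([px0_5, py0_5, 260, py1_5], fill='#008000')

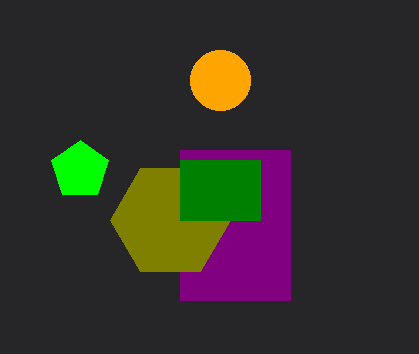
center_x_1 = 220
center_y_1 = 80
radius_1 = 30
center_x_2 = 80
center_y_2 = 170
px0_3 = 180
py0_3 = 150
px1_3 = 290
py1_3 = 300
center_x_4 = 170
px0_5 = 180
py0_5 = 160
py1_5 = 220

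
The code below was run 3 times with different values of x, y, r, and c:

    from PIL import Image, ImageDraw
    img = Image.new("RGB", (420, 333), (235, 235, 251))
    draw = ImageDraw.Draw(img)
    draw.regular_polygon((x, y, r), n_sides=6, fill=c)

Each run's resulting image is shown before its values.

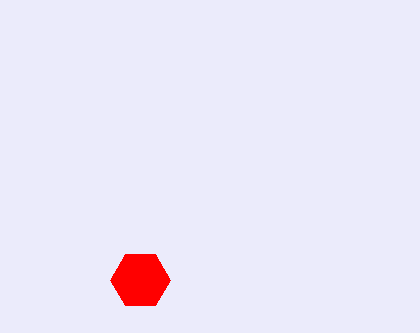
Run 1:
x = 140; y = 280; r = 30; c = 'red'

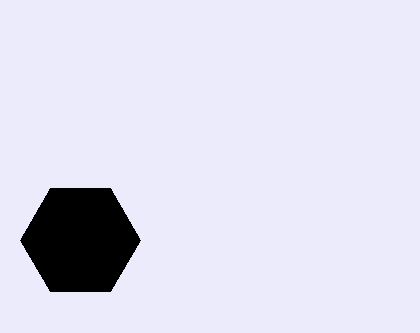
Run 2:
x = 80, y = 240, r = 60, c = 'black'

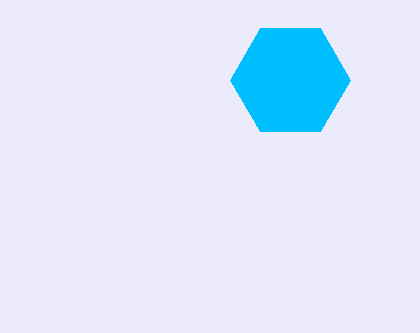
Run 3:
x = 290
y = 80
r = 60
c = 'deepskyblue'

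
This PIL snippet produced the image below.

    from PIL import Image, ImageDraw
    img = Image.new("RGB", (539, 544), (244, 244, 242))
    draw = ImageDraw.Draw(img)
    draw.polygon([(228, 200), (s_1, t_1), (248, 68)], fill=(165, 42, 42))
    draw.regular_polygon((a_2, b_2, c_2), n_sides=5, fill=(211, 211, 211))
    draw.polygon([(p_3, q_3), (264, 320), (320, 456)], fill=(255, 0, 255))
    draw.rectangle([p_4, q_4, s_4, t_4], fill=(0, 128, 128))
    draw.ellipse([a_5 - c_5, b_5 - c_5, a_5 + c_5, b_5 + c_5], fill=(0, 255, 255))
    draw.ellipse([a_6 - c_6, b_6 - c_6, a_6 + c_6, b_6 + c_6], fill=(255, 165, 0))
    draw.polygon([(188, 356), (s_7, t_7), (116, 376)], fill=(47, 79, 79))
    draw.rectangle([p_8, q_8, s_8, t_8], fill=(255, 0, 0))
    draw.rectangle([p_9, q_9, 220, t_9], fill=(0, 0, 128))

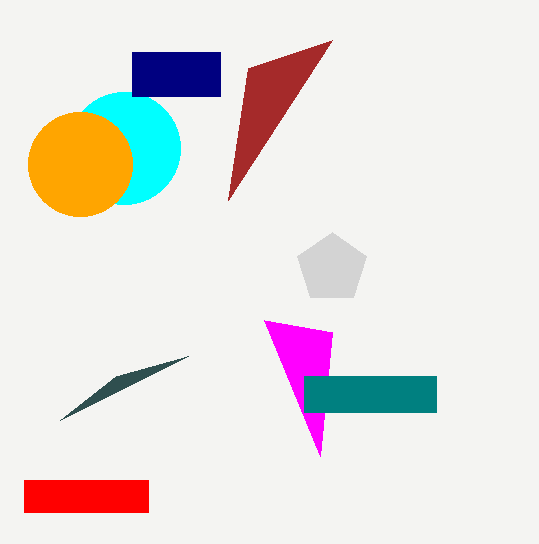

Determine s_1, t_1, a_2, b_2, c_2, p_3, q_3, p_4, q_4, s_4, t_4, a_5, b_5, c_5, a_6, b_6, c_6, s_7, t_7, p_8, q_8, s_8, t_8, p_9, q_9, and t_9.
s_1 = 332, t_1 = 40, a_2 = 332, b_2 = 268, c_2 = 36, p_3 = 332, q_3 = 332, p_4 = 304, q_4 = 376, s_4 = 436, t_4 = 412, a_5 = 124, b_5 = 148, c_5 = 56, a_6 = 80, b_6 = 164, c_6 = 52, s_7 = 60, t_7 = 420, p_8 = 24, q_8 = 480, s_8 = 148, t_8 = 512, p_9 = 132, q_9 = 52, t_9 = 96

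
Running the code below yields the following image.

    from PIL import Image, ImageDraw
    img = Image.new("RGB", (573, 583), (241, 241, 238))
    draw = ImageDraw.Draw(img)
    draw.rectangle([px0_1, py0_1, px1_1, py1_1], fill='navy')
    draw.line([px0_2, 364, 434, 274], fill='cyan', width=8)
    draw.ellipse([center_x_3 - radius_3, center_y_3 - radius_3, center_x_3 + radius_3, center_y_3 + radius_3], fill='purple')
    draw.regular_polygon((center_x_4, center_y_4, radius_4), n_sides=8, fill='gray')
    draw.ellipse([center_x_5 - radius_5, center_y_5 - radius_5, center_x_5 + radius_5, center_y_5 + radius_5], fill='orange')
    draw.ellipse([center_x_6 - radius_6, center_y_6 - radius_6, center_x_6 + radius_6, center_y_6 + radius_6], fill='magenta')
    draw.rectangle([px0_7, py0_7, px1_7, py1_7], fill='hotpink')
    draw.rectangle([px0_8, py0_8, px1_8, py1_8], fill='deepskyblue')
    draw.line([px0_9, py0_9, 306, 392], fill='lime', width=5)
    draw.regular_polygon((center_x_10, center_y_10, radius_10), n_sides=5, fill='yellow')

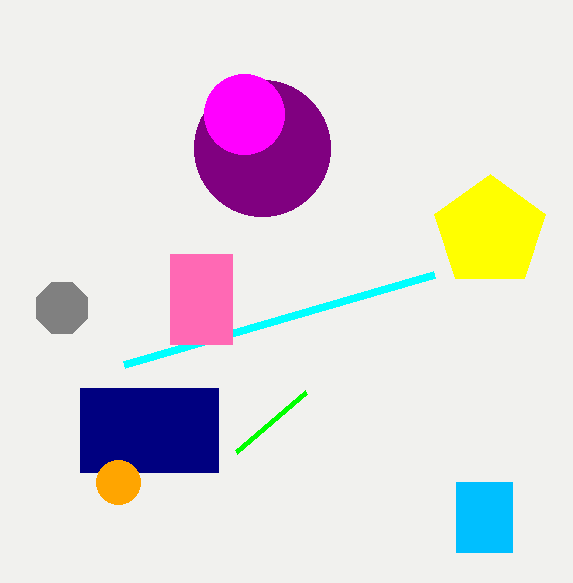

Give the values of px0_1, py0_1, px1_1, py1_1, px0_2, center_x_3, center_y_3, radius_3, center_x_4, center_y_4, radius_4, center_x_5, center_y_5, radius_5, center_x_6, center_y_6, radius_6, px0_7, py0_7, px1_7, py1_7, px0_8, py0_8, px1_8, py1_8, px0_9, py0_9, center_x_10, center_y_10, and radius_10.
px0_1 = 80; py0_1 = 388; px1_1 = 218; py1_1 = 472; px0_2 = 124; center_x_3 = 262; center_y_3 = 148; radius_3 = 68; center_x_4 = 62; center_y_4 = 308; radius_4 = 28; center_x_5 = 118; center_y_5 = 482; radius_5 = 22; center_x_6 = 244; center_y_6 = 114; radius_6 = 40; px0_7 = 170; py0_7 = 254; px1_7 = 232; py1_7 = 344; px0_8 = 456; py0_8 = 482; px1_8 = 512; py1_8 = 552; px0_9 = 236; py0_9 = 452; center_x_10 = 490; center_y_10 = 232; radius_10 = 58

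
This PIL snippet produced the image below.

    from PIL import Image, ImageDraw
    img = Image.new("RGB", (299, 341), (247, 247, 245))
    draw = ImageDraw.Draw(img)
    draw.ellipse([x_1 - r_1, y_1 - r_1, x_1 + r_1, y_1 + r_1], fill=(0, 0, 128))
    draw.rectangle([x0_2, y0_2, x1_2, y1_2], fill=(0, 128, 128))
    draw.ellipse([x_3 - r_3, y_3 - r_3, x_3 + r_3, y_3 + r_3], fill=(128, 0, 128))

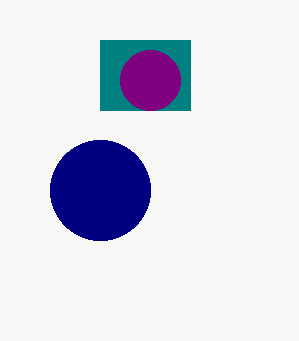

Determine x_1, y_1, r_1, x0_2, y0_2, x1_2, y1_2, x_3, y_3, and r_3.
x_1 = 100, y_1 = 190, r_1 = 50, x0_2 = 100, y0_2 = 40, x1_2 = 190, y1_2 = 110, x_3 = 150, y_3 = 80, r_3 = 30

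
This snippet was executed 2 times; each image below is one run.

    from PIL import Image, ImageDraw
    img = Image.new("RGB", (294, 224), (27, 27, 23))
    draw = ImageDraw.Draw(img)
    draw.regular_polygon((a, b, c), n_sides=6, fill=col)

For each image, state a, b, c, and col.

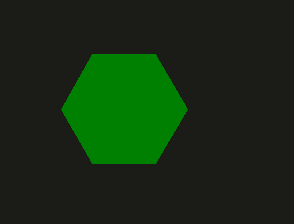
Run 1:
a = 124, b = 109, c = 63, col = 'green'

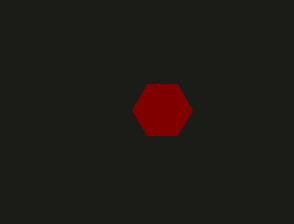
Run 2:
a = 162; b = 110; c = 30; col = 'maroon'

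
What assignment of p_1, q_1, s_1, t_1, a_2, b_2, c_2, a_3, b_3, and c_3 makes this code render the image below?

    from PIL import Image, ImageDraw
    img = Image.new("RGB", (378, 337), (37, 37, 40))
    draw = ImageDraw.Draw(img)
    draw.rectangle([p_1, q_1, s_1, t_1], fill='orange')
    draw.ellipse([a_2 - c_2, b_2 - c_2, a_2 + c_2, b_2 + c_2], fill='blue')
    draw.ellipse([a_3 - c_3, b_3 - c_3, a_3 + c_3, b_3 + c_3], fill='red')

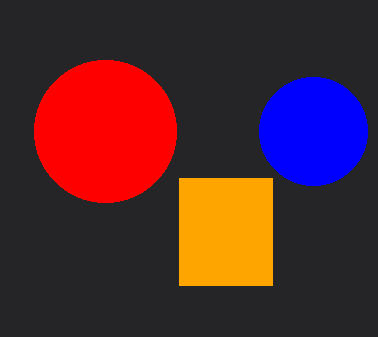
p_1 = 179
q_1 = 178
s_1 = 272
t_1 = 285
a_2 = 313
b_2 = 131
c_2 = 54
a_3 = 105
b_3 = 131
c_3 = 71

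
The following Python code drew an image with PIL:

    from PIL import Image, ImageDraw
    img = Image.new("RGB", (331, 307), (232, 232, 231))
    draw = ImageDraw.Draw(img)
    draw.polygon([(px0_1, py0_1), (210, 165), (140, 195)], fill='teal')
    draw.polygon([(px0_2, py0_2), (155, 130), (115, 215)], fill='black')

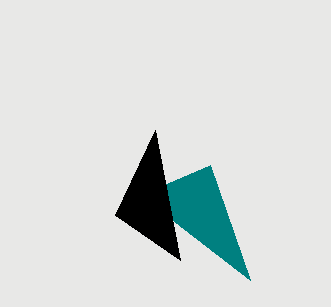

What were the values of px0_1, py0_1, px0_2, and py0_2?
px0_1 = 250; py0_1 = 280; px0_2 = 180; py0_2 = 260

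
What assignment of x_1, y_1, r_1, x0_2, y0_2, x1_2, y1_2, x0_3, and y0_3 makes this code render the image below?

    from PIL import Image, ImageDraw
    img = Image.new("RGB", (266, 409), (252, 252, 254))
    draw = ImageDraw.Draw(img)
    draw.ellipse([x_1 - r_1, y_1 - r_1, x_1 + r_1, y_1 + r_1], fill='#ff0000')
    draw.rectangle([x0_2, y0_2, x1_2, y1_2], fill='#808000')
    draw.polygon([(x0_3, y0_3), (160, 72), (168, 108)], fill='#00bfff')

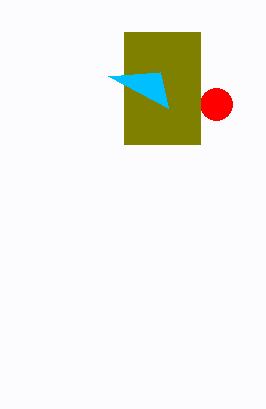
x_1 = 216, y_1 = 104, r_1 = 16, x0_2 = 124, y0_2 = 32, x1_2 = 200, y1_2 = 144, x0_3 = 108, y0_3 = 76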